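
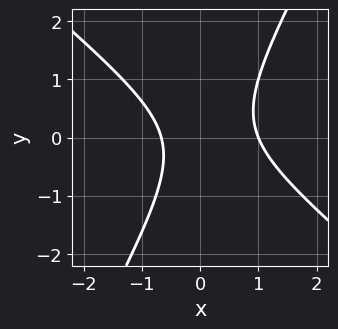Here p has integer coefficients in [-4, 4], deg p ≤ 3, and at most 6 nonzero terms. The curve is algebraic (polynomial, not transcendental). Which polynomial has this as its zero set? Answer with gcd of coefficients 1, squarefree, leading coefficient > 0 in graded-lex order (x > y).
1. deg p = 2.
2. Observable constraints: one x-axis crossing is at x = 1; the curve avoids every integer y-axis point in the box.
3. Together with the visible shape, these determine p as stated.

3*x^2 + 2*x*y - 2*y^2 - x - 2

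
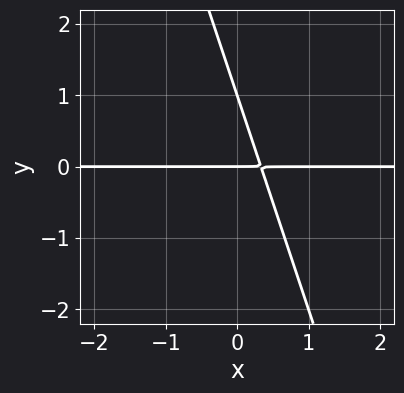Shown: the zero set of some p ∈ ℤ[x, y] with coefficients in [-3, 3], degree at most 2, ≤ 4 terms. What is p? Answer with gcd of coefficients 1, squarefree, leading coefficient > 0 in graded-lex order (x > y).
3*x*y + y^2 - y

1. Degree: the shape is more complex than any degree-1 curve, so deg p = 2.
2. Against the integer gridlines: every point of the x-axis in the box is on the curve; the y-axis gridline crossings are at y ∈ {0, 1}.
3. Together with the visible shape, these determine p as stated.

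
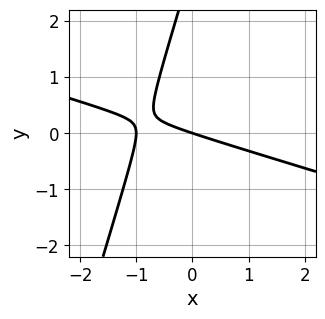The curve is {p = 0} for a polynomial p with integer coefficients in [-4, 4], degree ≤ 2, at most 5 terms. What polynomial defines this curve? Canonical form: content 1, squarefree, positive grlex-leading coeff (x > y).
x^2 + 3*x*y - y^2 + x + 3*y

1. Degree: a generic line meets the curve in up to 2 points, so deg p = 2.
2. From the axis intercepts and sections: the x-axis gridline crossings are at x ∈ {-1, 0}; it meets the y-axis at y = 0 (among the integer gridlines).
3. Together with the visible shape, these determine p as stated.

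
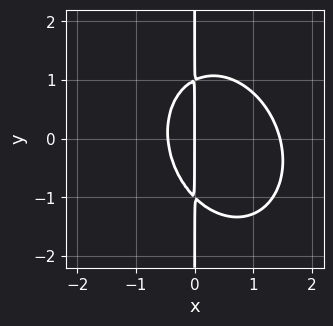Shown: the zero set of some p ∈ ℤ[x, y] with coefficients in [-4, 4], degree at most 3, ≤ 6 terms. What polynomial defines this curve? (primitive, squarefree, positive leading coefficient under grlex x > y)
(a) Degree: no degree-2 curve has this shape, so deg p = 3.
(b) From the visible intercepts: it meets the x-axis at x = 0 (among the integer gridlines); every point of the y-axis in the box is on the curve.
(c) Solving for integer coefficients yields p as stated.

3*x^3 + x^2*y + 2*x*y^2 - 3*x^2 - 2*x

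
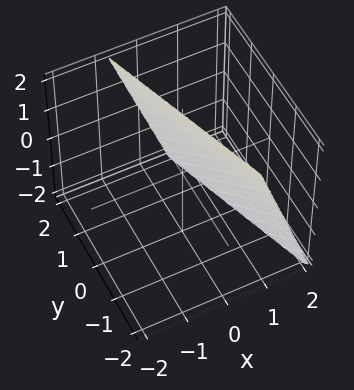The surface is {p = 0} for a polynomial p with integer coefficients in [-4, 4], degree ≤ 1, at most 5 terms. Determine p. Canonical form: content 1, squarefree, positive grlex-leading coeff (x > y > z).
3*x + y + z - 2

First, deg p = 1. Every cross-section is a straight line — this is a plane.
Then, reading off the gridlines: one y-axis crossing is at y = 2; it meets the z-axis at z = 2 (among the integer gridlines).
Finally, together with the visible shape, these determine p as stated.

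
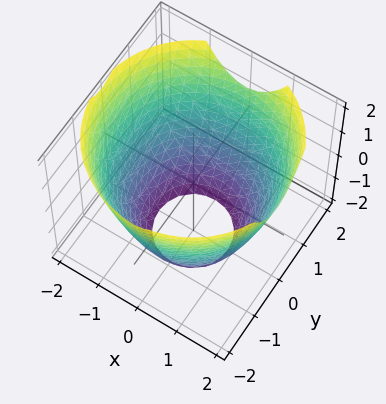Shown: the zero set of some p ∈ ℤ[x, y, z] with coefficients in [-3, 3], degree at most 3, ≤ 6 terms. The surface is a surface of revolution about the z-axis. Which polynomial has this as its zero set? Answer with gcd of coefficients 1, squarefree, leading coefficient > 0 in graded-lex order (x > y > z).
x^2 + y^2 - z - 3

1. deg p = 2. The shape is more complex than any degree-1 surface.
2. Symmetry: the z-axis is an axis of rotation, so x and y enter only as x² + y².
3. From the visible intercepts: a circular section at z = -1 has radius between 1 and 2; it misses every integer gridline on the z-axis.
4. Putting this together gives p.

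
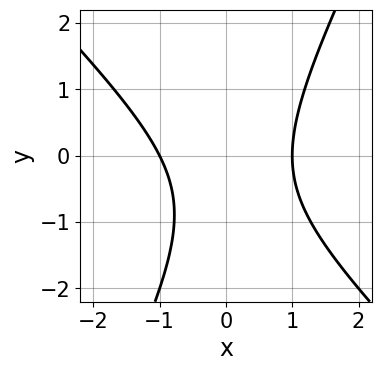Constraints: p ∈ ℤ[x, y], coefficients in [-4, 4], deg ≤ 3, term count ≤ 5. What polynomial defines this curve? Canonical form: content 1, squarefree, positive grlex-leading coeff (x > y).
The degree is 2 — a generic line meets the curve in up to 2 points.
Against the integer gridlines: the x-axis gridline crossings are at x ∈ {-1, 1}; no y-intercept at any integer in the box.
Together with the visible shape, these determine p as stated.

2*x^2 + x*y - y^2 - y - 2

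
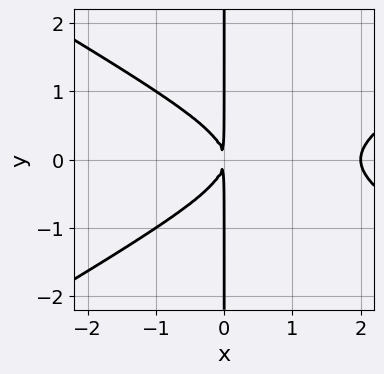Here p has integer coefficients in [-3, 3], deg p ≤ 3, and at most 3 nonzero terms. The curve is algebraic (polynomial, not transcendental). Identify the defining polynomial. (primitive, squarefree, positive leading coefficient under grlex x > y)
x^3 - 3*x*y^2 - 2*x^2

First, degree: the shape is more complex than any degree-2 curve, so deg p = 3.
Then, symmetries: it's symmetric under y → −y, forcing even powers of y.
Then, from the visible intercepts: the visible y-axis segment lies entirely on the curve; it meets the x-axis at x = 2 (among the integer gridlines).
Finally, these observations pin down the coefficients.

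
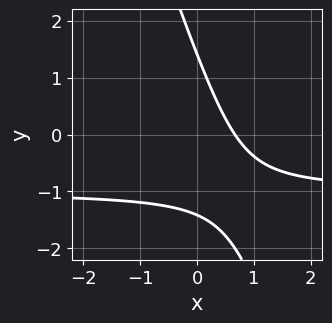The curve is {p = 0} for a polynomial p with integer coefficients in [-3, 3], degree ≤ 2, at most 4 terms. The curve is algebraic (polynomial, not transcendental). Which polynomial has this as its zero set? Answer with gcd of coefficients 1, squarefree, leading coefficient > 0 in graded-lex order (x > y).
1. Degree: a generic line meets the curve in up to 2 points, so deg p = 2.
2. Putting this together gives p.

3*x*y + y^2 + 3*x - 2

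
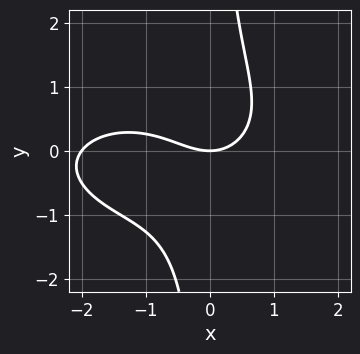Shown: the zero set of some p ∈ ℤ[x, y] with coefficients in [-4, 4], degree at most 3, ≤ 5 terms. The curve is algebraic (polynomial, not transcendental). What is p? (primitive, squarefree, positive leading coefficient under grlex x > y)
x^3 + 3*x*y^2 + 2*x^2 - 3*y

(a) The degree is 3 — a generic line meets the curve in up to 3 points.
(b) Checking where it meets the axes: one y-axis crossing is at y = 0; among the integer gridlines, it crosses the x-axis at x ∈ {-2, 0}.
(c) Solving for integer coefficients yields p as stated.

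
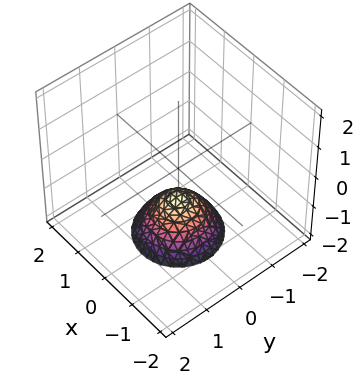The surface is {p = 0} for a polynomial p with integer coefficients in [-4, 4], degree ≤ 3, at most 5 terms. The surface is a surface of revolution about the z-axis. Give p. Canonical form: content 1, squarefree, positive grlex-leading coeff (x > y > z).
x^2 + y^2 + z + 1

1. The degree is 2 — the shape is more complex than any degree-1 surface.
2. Symmetries: rotational symmetry about the z-axis ⇒ p depends on x, y only through x² + y².
3. Reading off the gridlines: a circular section at z = -2 has radius exactly 1; one z-axis crossing is at z = -1; no x-intercept at any integer in the box; it misses every integer gridline on the y-axis.
4. Putting this together gives p.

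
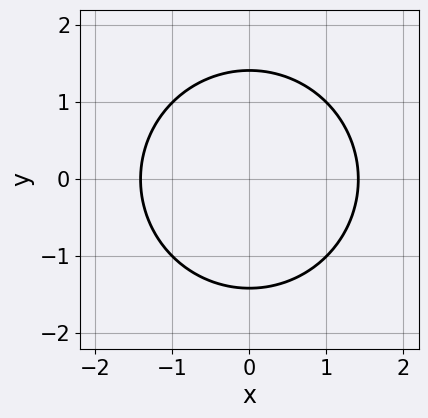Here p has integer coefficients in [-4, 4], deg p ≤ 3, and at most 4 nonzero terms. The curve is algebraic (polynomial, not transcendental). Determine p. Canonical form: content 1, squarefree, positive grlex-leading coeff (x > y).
First, deg p = 2. A generic line meets the curve in up to 2 points.
Next, symmetries: it's symmetric under y → −y, forcing even powers of y; the x ↦ −x reflection is a symmetry, so x appears only in even powers.
Finally, the integer polynomial consistent with all of this is the stated p.

x^2 + y^2 - 2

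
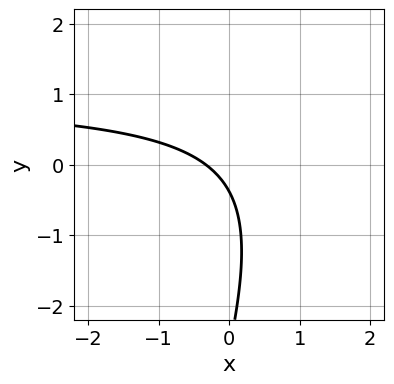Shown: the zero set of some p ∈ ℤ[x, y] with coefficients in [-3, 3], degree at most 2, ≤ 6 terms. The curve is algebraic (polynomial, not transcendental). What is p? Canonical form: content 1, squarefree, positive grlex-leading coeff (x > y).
First, degree: the shape is more complex than any degree-1 curve, so deg p = 2.
Finally, the integer polynomial consistent with all of this is the stated p.

3*x*y - y^2 - 3*x - 3*y - 1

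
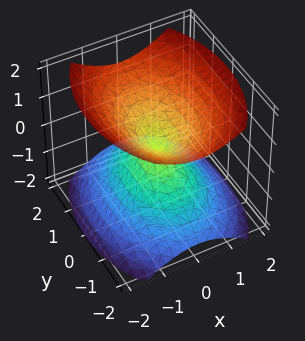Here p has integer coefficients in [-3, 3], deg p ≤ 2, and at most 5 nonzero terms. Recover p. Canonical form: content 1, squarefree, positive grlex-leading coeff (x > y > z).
1. There are 2 components. Treating them together as one polynomial.
2. The degree is 2 — a double cone through the origin; a quadric.
3. Symmetries: it's symmetric under y → −y, forcing even powers of y; it's symmetric under x → −x, forcing even powers of x; the z ↦ −z reflection is a symmetry, so z appears only in even powers.
4. Reading off the gridlines: it meets the x-axis at x = 0 (among the integer gridlines); it meets the y-axis at y = 0 (among the integer gridlines).
5. Assembling these constraints gives the stated polynomial.

2*x^2 + y^2 - 2*z^2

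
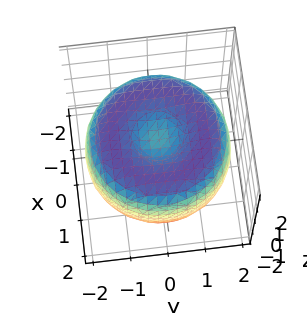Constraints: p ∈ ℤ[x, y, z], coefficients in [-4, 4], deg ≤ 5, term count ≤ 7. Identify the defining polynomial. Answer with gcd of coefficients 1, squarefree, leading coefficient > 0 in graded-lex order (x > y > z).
x^4 + 2*x^2*y^2 + y^4 - 3*x^2 - 3*y^2 + 3*z^2 - 2

First, deg p = 4. A generic line meets the surface in up to 4 points.
Then, by symmetry, every cross-section ⟂ z is a circle, so x, y appear only via x² + y².
Then, from the visible intercepts: a circular section at z = 0 has radius between 1 and 2.
Finally, together with the visible shape, these determine p as stated.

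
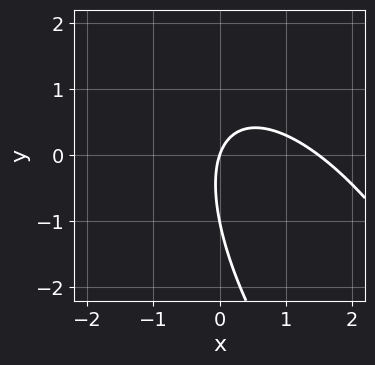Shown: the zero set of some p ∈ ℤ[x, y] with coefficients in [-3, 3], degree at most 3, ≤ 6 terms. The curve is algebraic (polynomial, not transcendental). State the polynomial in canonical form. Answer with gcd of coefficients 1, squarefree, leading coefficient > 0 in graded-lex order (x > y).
The degree is 2 — a generic line meets the curve in up to 2 points.
Reading off the gridlines: the y-axis gridline crossings are at y ∈ {-1, 0}; one x-axis crossing is at x = 0.
Putting this together gives p.

2*x^2 + 2*x*y + y^2 - 3*x + y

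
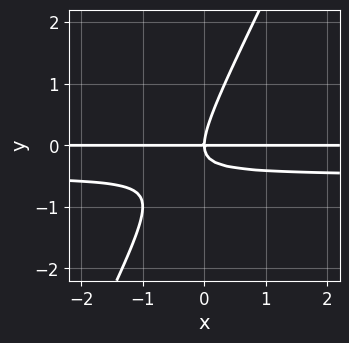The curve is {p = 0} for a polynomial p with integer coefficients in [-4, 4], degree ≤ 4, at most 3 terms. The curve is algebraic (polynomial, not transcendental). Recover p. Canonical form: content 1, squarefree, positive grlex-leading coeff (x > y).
1. deg p = 3. A generic line meets the curve in up to 3 points.
2. Checking where it meets the axes: every point of the x-axis in the box is on the curve; one y-axis crossing is at y = 0.
3. These observations pin down the coefficients.

2*x*y^2 - y^3 + x*y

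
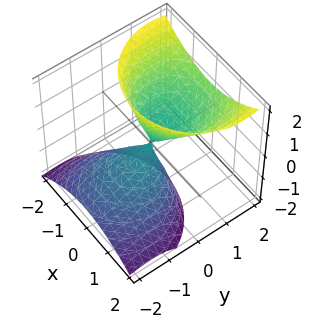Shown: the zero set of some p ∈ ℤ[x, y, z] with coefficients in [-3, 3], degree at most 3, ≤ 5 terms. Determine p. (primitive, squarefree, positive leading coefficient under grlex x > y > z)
2*x^2 + 2*y^2 - 3*y*z - z^2

1. There are 2 components. Treating them together as one polynomial.
2. deg p = 2. No degree-1 surface has this shape.
3. Checking where it meets the axes: one y-axis crossing is at y = 0; it meets the x-axis at x = 0 (among the integer gridlines); one z-axis crossing is at z = 0.
4. These observations pin down the coefficients.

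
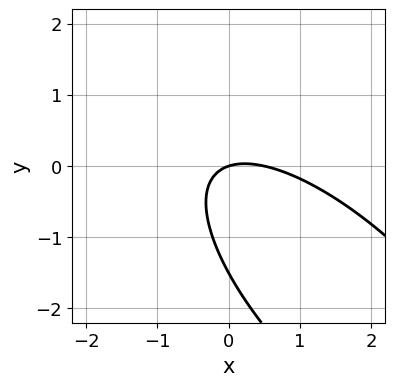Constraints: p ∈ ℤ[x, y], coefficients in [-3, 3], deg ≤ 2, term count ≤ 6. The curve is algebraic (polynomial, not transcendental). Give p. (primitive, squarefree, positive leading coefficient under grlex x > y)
The degree is 2 — the shape is more complex than any degree-1 curve.
Reading off the gridlines: it crosses the y-axis at the gridline y = 0; it meets the x-axis at x = 0 (among the integer gridlines).
Solving for integer coefficients yields p as stated.

2*x^2 + 3*x*y + 2*y^2 - x + 3*y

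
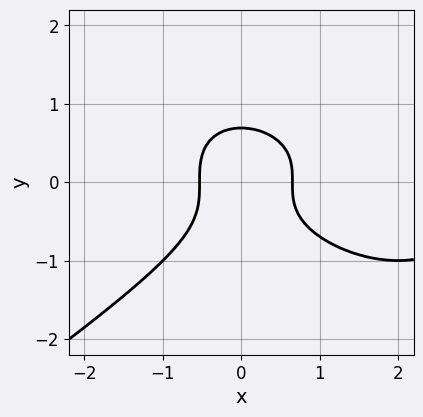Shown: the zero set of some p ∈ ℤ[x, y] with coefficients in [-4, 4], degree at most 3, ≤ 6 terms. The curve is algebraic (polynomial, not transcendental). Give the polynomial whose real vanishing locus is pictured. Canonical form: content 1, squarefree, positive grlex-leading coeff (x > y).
x^3 - 3*y^3 - 3*x^2 + 1

First, deg p = 3. No degree-2 curve has this shape.
Finally, putting this together gives p.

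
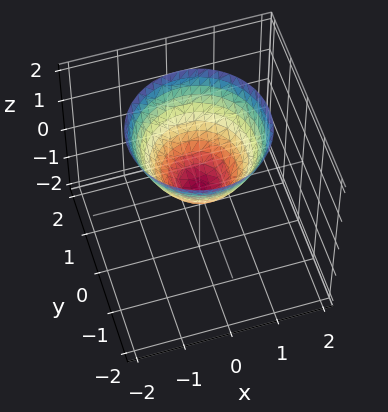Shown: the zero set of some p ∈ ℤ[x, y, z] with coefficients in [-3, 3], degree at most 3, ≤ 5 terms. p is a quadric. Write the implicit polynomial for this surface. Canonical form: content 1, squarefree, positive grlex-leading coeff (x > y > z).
x^2 + y^2 - z

First, the degree is 2 — a single bowl opening along one axis; a quadric.
Then, symmetries: every cross-section ⟂ z is a circle, so x, y appear only via x² + y².
Then, from the axis intercepts and sections: one x-axis crossing is at x = 0; a circular section at z = 1 has radius exactly 1; it crosses the z-axis at the gridline z = 0; it meets the y-axis at y = 0 (among the integer gridlines).
Finally, solving for integer coefficients yields p as stated.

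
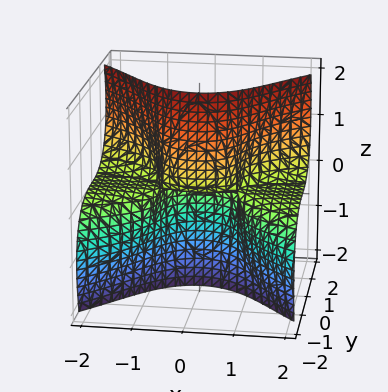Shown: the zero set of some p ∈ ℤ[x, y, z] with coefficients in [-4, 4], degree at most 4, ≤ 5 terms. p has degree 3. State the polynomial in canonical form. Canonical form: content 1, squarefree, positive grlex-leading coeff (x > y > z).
3*x^2*z - 2*y^3 - 3*y*z^2 - 2*z

1. The degree is 3 — the shape is more complex than any degree-2 surface.
2. Observable constraints: the visible x-axis segment lies entirely on the surface; it meets the z-axis at z = 0 (among the integer gridlines); one y-axis crossing is at y = 0.
3. Putting this together gives p.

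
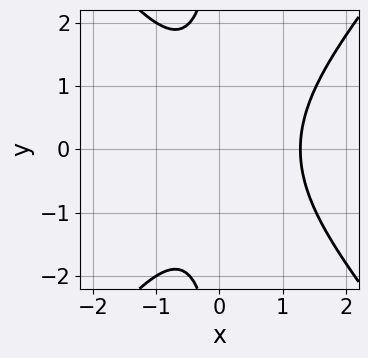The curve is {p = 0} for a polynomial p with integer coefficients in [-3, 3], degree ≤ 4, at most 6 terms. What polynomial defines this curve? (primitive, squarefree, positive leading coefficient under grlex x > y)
3*x^3 - 2*x*y^2 - 2*x^2 - 3

(a) Degree: the shape is more complex than any degree-2 curve, so deg p = 3.
(b) Symmetries: mirror symmetry y ↦ −y ⇒ only even powers of y.
(c) Checking where it meets the axes: the curve avoids every integer y-axis point in the box.
(d) Fitting integer coefficients to these (and the overall shape) gives p.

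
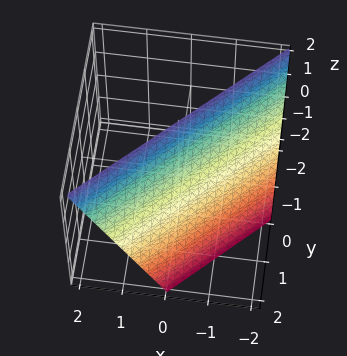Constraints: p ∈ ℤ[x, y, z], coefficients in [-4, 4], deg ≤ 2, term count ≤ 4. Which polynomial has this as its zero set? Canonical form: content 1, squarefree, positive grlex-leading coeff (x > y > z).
2*x - 2*y - z + 2

1. The degree is 1 — the surface is flat (a plane).
2. Reading off the gridlines: it meets the z-axis at z = 2 (among the integer gridlines); it crosses the y-axis at the gridline y = 1.
3. Putting this together gives p.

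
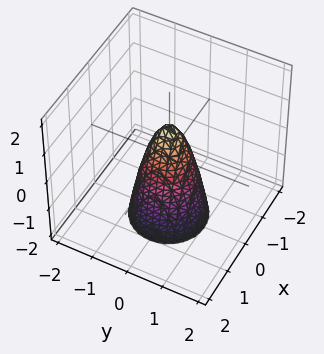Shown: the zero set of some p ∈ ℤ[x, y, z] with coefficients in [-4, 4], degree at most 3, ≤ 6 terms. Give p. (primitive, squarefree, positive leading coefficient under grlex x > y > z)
3*x^2 + 3*y^2 + z - 1

(a) The degree is 2 — a generic line meets the surface in up to 2 points.
(b) By symmetry, the surface is invariant under rotation about z: p = q(x² + y², z).
(c) From the axis intercepts and sections: it meets the z-axis at z = 1 (among the integer gridlines); a circular section at z = -2 has radius exactly 1.
(d) Fitting integer coefficients to these (and the overall shape) gives p.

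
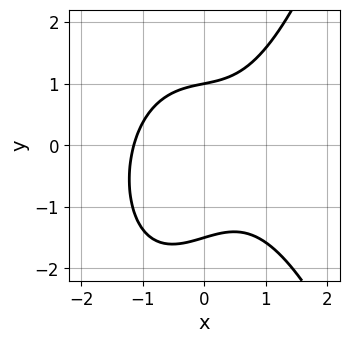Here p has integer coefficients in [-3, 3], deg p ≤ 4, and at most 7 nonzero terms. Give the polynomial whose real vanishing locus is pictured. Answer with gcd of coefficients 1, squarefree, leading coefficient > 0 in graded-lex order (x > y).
2*x^3 + x*y - 2*y^2 - y + 3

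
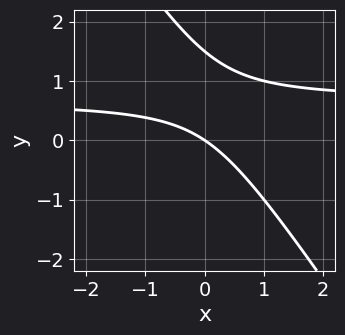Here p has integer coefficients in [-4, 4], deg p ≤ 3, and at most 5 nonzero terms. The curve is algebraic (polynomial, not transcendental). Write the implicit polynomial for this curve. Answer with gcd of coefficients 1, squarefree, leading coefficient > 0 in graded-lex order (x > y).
The degree is 2 — the shape is more complex than any degree-1 curve.
From the axis intercepts and sections: one y-axis crossing is at y = 0; it crosses the x-axis at the gridline x = 0.
Together with the visible shape, these determine p as stated.

3*x*y + 2*y^2 - 2*x - 3*y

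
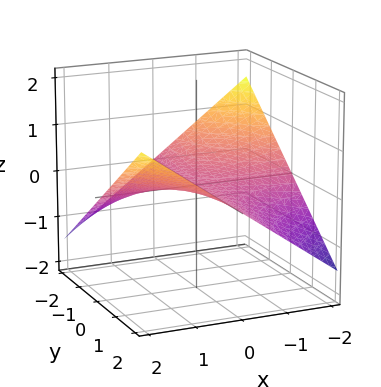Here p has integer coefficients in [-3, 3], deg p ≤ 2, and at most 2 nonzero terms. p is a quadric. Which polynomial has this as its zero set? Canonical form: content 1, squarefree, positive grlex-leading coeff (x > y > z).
x*y - 3*z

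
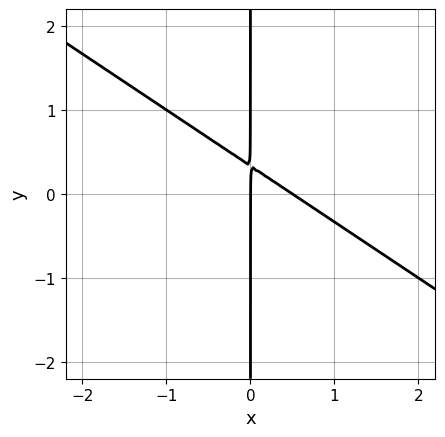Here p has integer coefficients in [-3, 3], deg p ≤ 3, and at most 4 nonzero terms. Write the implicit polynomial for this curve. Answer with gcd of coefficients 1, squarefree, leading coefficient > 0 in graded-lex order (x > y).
2*x^2 + 3*x*y - x

Degree: no degree-1 curve has this shape, so deg p = 2.
From the axis intercepts and sections: the visible y-axis segment lies entirely on the curve; it crosses the x-axis at the gridline x = 0.
Together with the visible shape, these determine p as stated.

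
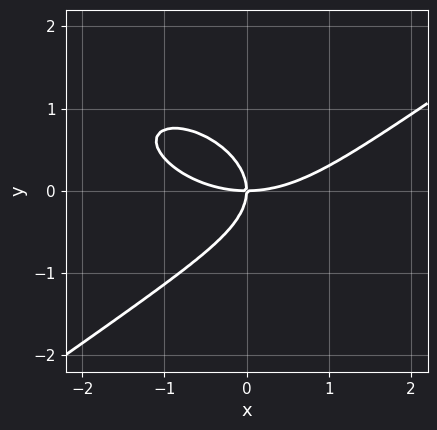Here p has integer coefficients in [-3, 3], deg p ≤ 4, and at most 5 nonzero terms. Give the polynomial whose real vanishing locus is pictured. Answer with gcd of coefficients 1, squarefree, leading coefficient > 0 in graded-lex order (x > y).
x^3 - 3*y^3 - 3*x*y

1. deg p = 3.
2. Observable constraints: it crosses the y-axis at the gridline y = 0; it meets the x-axis at x = 0 (among the integer gridlines).
3. Fitting integer coefficients to these (and the overall shape) gives p.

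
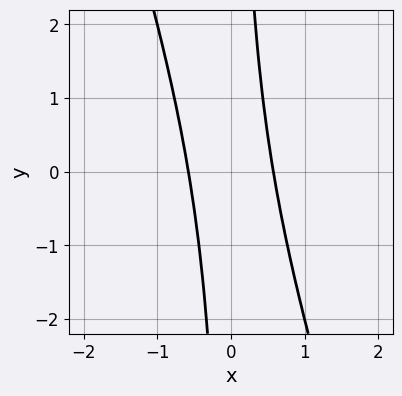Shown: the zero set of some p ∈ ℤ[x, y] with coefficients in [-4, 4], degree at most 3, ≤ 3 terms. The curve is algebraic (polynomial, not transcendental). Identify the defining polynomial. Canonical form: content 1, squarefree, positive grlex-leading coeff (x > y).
3*x^2 + x*y - 1

(a) deg p = 2. No degree-1 curve has this shape.
(b) From the visible intercepts: the curve avoids every integer y-axis point in the box.
(c) The integer polynomial consistent with all of this is the stated p.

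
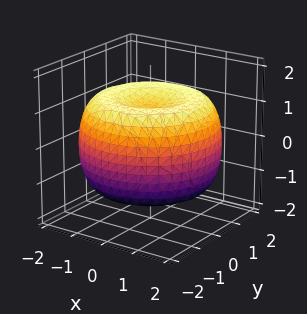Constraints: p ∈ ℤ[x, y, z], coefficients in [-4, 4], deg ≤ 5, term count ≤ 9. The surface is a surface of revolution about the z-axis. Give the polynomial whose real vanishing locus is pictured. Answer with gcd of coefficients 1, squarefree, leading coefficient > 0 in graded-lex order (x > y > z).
(a) The degree is 4 — the shape is more complex than any degree-3 surface.
(b) Symmetry: every cross-section ⟂ z is a circle, so x, y appear only via x² + y².
(c) Checking where it meets the axes: the z-axis gridline crossings are at z ∈ {-1, 1}; a circular section at z = 1 has radius between 1 and 2.
(d) Matching integer coefficients to the picture gives p.

x^4 + 2*x^2*y^2 + y^4 - 3*x^2 - 3*y^2 + 3*z^2 - 3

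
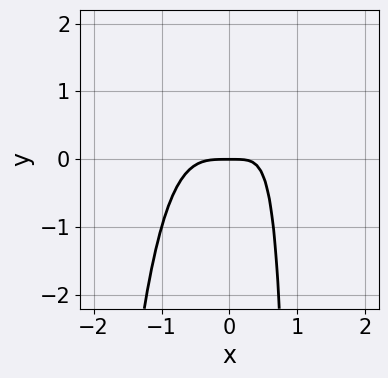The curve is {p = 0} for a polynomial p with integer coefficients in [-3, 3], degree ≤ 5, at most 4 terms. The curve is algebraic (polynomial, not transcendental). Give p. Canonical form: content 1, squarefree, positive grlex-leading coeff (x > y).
First, deg p = 4. A generic line meets the curve in up to 4 points.
Then, checking where it meets the axes: it crosses the x-axis at the gridline x = 0; it meets the y-axis at y = 0 (among the integer gridlines).
Finally, assembling these constraints gives the stated polynomial.

2*x^4 - x*y + y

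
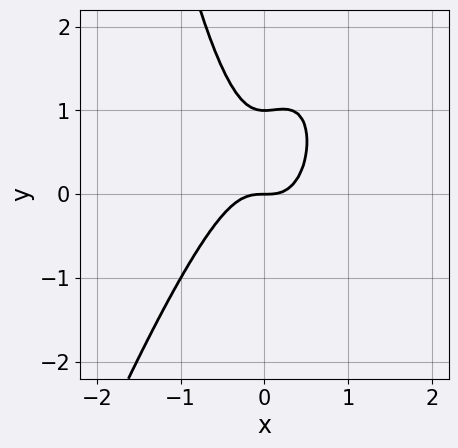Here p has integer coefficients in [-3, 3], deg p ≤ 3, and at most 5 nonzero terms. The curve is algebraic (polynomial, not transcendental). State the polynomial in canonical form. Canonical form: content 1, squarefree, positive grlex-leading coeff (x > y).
Degree: the shape is more complex than any degree-2 curve, so deg p = 3.
Reading off the gridlines: it crosses the x-axis at the gridline x = 0; the y-axis gridline crossings are at y ∈ {0, 1}.
Together with the visible shape, these determine p as stated.

3*x^3 - x^2*y + y^2 - y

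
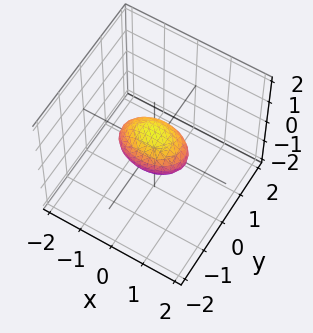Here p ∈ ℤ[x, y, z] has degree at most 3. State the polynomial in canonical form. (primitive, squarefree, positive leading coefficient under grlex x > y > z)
Degree: a closed, bounded, convex surface; a quadric, so deg p = 2.
Symmetries: it's symmetric under x → −x, forcing even powers of x; it's symmetric under y → −y, forcing even powers of y; it's symmetric under z → −z, forcing even powers of z.
Against the integer gridlines: among the integer gridlines, it crosses the x-axis at x ∈ {-1, 1}.
Matching integer coefficients to the picture gives p.

x^2 + 2*y^2 + 2*z^2 - 1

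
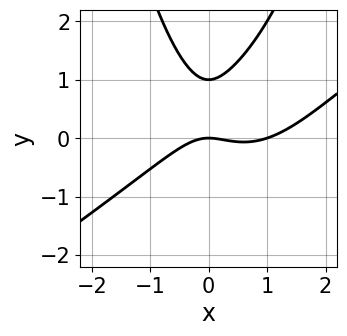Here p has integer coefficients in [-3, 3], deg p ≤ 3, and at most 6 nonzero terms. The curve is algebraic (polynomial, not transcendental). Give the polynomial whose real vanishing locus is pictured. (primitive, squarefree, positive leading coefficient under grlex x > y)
deg p = 3. No degree-2 curve has this shape.
From the visible intercepts: the y-axis gridline crossings are at y ∈ {0, 1}; among the integer gridlines, it crosses the x-axis at x ∈ {0, 1}.
Together with the visible shape, these determine p as stated.

2*x^3 - 3*x^2*y - 2*x^2 + 3*y^2 - 3*y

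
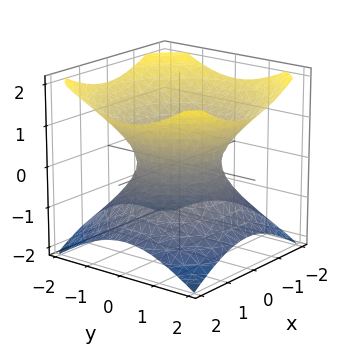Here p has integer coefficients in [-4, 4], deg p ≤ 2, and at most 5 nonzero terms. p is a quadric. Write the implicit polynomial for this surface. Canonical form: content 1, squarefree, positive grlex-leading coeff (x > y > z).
The degree is 2 — one connected sheet with a waist; a quadric.
Symmetries: mirror symmetry z ↦ −z ⇒ only even powers of z; rotational symmetry about the z-axis ⇒ p depends on x, y only through x² + y².
Checking where it meets the axes: it misses every integer gridline on the z-axis; the y-axis gridline crossings are at y ∈ {-1, 1}; a circular section at z = 1 has radius between 1 and 2; among the integer gridlines, it crosses the x-axis at x ∈ {-1, 1}.
Putting this together gives p.

2*x^2 + 2*y^2 - 3*z^2 - 2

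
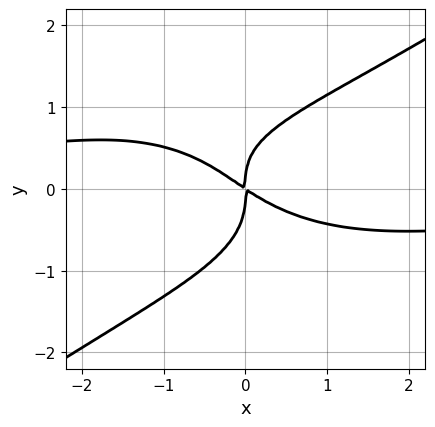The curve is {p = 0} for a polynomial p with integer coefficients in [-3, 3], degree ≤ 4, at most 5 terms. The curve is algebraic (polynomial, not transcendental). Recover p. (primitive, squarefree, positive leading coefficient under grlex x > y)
x^3*y - 3*y^4 - x*y^2 + 2*x^2 + 3*x*y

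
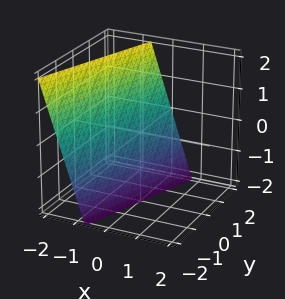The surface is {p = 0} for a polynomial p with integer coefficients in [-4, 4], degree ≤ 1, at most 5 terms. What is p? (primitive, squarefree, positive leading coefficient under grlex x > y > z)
3*x - y + z + 2

First, deg p = 1. The surface is flat (a plane).
Then, against the integer gridlines: one y-axis crossing is at y = 2; it crosses the z-axis at the gridline z = -2.
Finally, matching integer coefficients to the picture gives p.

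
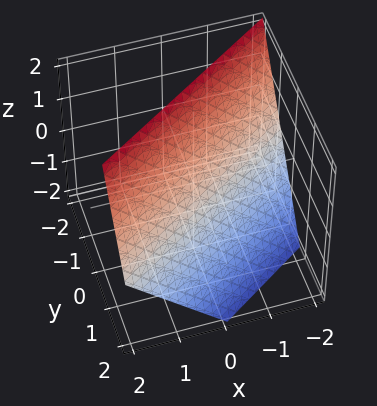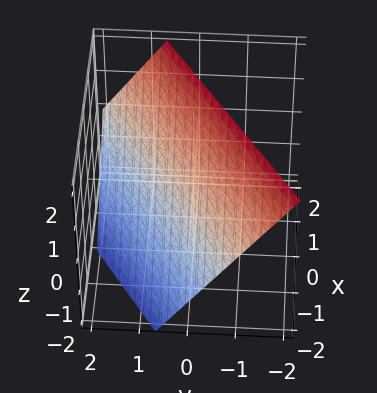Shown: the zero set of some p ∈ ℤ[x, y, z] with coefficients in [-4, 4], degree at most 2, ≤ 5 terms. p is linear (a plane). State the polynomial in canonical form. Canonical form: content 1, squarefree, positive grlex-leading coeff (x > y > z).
2*x - 3*y - 2*z + 2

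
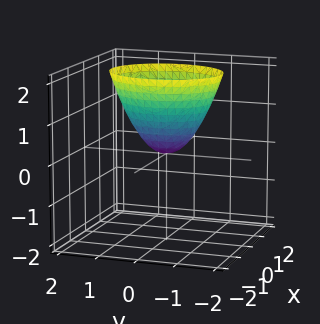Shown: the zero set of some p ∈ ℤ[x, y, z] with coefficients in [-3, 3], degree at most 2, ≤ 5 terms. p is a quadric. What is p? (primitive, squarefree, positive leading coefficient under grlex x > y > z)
Degree: a paraboloid; a quadric, so deg p = 2.
Symmetries: it's symmetric under x → −x, forcing even powers of x; mirror symmetry y ↦ −y ⇒ only even powers of y.
Against the integer gridlines: one z-axis crossing is at z = 0; one x-axis crossing is at x = 0; it crosses the y-axis at the gridline y = 0.
Putting this together gives p.

3*x^2 + 2*y^2 - 2*z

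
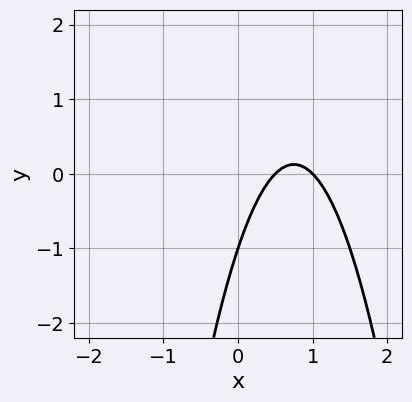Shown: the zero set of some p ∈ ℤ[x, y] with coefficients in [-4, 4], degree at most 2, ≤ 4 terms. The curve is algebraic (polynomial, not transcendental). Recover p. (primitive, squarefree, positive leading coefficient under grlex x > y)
(a) deg p = 2. The shape is more complex than any degree-1 curve.
(b) Checking where it meets the axes: it crosses the x-axis at the gridline x = 1; one y-axis crossing is at y = -1.
(c) Putting this together gives p.

2*x^2 - 3*x + y + 1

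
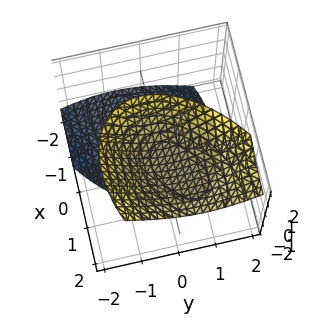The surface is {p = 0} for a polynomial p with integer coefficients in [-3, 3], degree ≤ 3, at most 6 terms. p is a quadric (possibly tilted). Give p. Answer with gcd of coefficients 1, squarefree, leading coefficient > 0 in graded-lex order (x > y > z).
First, there are 2 components. Treating them together as one polynomial.
Then, degree: the shape is more complex than any degree-1 surface, so deg p = 2.
Next, reading off the gridlines: it misses every integer gridline on the x-axis; it misses every integer gridline on the y-axis; among the integer gridlines, it crosses the z-axis at z ∈ {-1, 1}.
Finally, matching integer coefficients to the picture gives p.

2*x^2 - 2*x*y - 3*x*z + 3*y^2 - 2*z^2 + 2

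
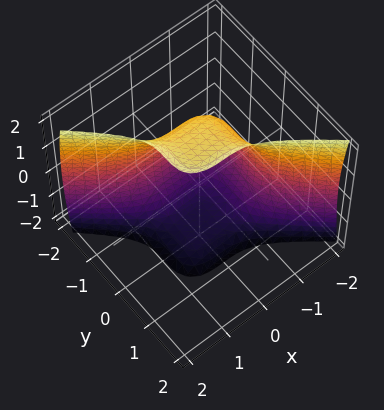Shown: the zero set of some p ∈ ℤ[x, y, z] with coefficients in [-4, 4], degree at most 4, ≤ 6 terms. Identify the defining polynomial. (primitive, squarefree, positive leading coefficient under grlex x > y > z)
2*x^3 + 3*y^3 - z^2 + 3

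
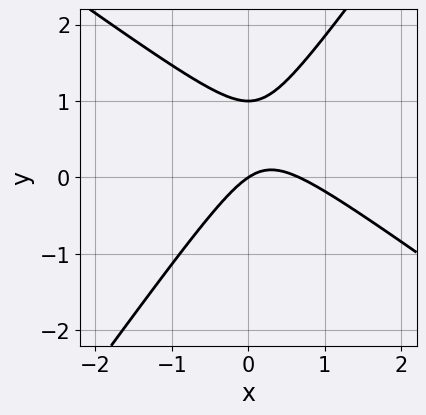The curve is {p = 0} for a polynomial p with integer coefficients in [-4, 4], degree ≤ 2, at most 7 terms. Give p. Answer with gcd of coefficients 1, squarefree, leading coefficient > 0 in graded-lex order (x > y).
First, degree: no degree-1 curve has this shape, so deg p = 2.
Next, from the visible intercepts: among the integer gridlines, it crosses the y-axis at y ∈ {0, 1}; it meets the x-axis at x = 0 (among the integer gridlines).
Finally, fitting integer coefficients to these (and the overall shape) gives p.

3*x^2 + 2*x*y - 3*y^2 - 2*x + 3*y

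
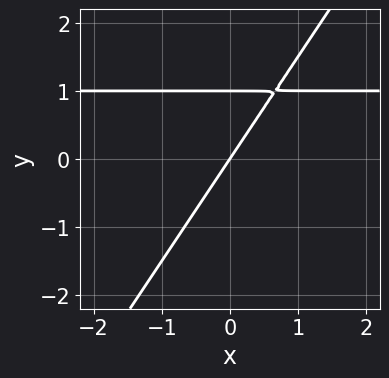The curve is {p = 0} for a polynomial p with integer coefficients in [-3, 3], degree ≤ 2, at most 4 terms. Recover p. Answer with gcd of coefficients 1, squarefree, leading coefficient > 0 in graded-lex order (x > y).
3*x*y - 2*y^2 - 3*x + 2*y

The degree is 2 — no degree-1 curve has this shape.
From the visible intercepts: it meets the x-axis at x = 0 (among the integer gridlines); among the integer gridlines, it crosses the y-axis at y ∈ {0, 1}.
These observations pin down the coefficients.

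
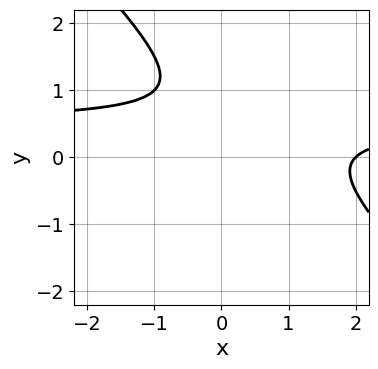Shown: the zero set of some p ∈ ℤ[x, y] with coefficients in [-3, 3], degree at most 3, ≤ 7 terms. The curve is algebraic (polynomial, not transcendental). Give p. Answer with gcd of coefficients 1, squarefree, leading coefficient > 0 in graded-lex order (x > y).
2*x*y + 2*y^2 - x - 3*y + 2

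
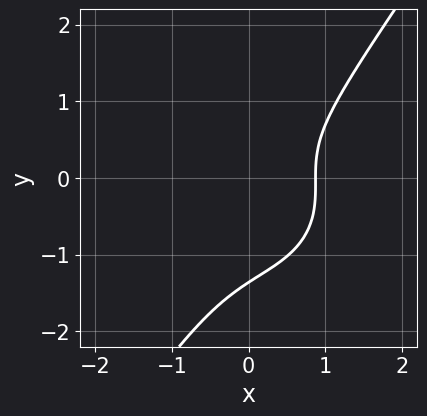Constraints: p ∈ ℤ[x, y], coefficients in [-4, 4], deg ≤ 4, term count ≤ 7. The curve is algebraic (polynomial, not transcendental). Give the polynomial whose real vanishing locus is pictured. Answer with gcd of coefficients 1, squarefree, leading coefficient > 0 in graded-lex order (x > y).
3*x^3 + 3*x*y^2 - 3*y^3 - 3*y^2 - 2

Degree: a generic line meets the curve in up to 3 points, so deg p = 3.
Matching integer coefficients to the picture gives p.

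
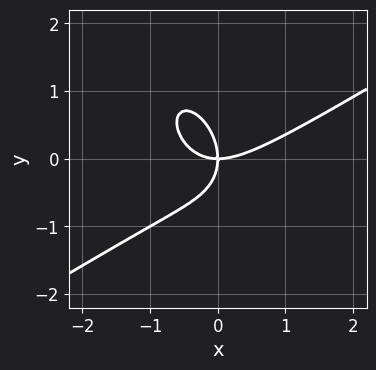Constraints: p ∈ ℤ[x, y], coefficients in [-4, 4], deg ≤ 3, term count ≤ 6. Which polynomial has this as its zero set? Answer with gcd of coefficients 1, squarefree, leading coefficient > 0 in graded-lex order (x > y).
1. The degree is 3 — the shape is more complex than any degree-2 curve.
2. From the visible intercepts: it meets the y-axis at y = 0 (among the integer gridlines); it meets the x-axis at x = 0 (among the integer gridlines).
3. Fitting integer coefficients to these (and the overall shape) gives p.

2*x^3 - 2*x^2*y - x*y^2 - 2*y^3 - 3*x*y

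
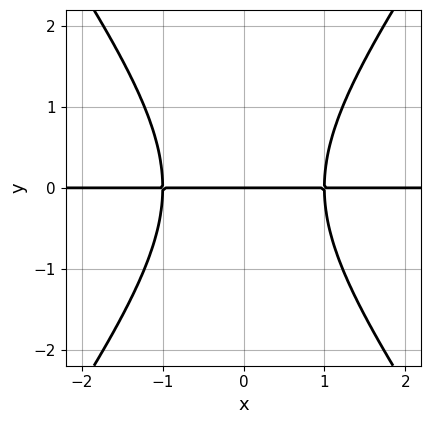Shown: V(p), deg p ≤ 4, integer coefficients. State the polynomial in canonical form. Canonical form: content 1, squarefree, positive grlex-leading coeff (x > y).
2*x^2*y - y^3 - 2*y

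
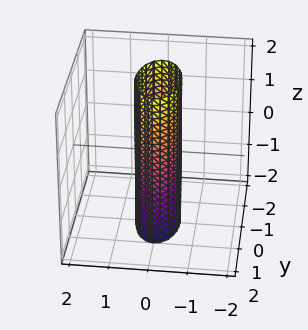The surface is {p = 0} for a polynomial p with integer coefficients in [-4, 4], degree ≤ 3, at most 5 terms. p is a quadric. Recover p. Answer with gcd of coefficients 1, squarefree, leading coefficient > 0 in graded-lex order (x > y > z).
(a) The degree is 2 — a cylinder; a quadric.
(b) Symmetries: the x ↦ −x reflection is a symmetry, so x appears only in even powers; mirror symmetry z ↦ −z ⇒ only even powers of z; the y ↦ −y reflection is a symmetry, so y appears only in even powers.
(c) Observable constraints: it misses every integer gridline on the z-axis; among the integer gridlines, it crosses the y-axis at y ∈ {-1, 1}.
(d) Solving for integer coefficients yields p as stated.

3*x^2 + y^2 - 1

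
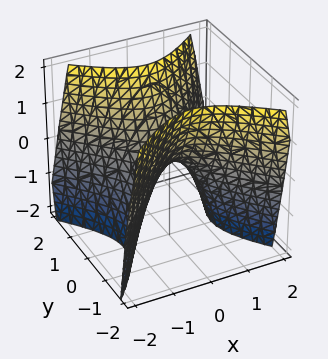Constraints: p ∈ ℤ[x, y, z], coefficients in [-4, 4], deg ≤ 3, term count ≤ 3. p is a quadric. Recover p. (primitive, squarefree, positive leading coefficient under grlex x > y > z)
3*x^2 - 3*y^2 + 2*z

(a) The degree is 2 — a hyperbolic paraboloid; a quadric.
(b) Symmetries: it's symmetric under y → −y, forcing even powers of y; mirror symmetry x ↦ −x ⇒ only even powers of x.
(c) Against the integer gridlines: it crosses the z-axis at the gridline z = 0; it meets the x-axis at x = 0 (among the integer gridlines).
(d) Fitting integer coefficients to these (and the overall shape) gives p.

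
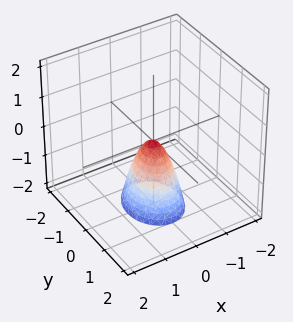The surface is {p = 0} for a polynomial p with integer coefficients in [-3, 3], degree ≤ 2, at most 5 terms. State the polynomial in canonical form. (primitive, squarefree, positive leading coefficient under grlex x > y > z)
The degree is 2 — a paraboloid; a quadric.
Symmetries: mirror symmetry y ↦ −y ⇒ only even powers of y; the x ↦ −x reflection is a symmetry, so x appears only in even powers.
Checking where it meets the axes: it crosses the x-axis at the gridline x = 0; one z-axis crossing is at z = 0; one y-axis crossing is at y = 0.
Solving for integer coefficients yields p as stated.

3*x^2 + 2*y^2 + z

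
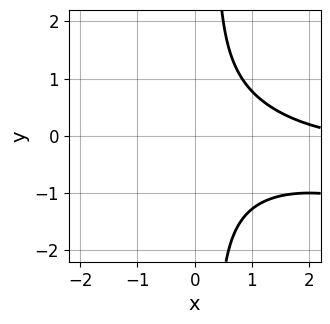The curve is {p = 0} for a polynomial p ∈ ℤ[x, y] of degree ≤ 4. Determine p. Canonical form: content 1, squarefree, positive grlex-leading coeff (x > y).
x^2*y + 3*x*y^2 - y^2 + x - 3

1. Degree: a generic line meets the curve in up to 3 points, so deg p = 3.
2. From the axis intercepts and sections: the curve avoids every integer y-axis point in the box; it misses every integer gridline on the x-axis.
3. Solving for integer coefficients yields p as stated.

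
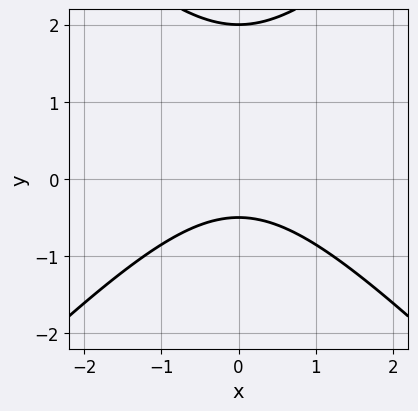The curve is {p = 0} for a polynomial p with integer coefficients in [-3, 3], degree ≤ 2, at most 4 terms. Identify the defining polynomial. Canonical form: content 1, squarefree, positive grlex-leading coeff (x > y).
2*x^2 - 2*y^2 + 3*y + 2

(a) deg p = 2. No degree-1 curve has this shape.
(b) Symmetries: it's symmetric under x → −x, forcing even powers of x.
(c) Against the integer gridlines: it crosses the y-axis at the gridline y = 2; the curve avoids every integer x-axis point in the box.
(d) These observations pin down the coefficients.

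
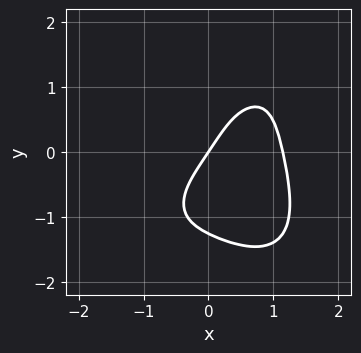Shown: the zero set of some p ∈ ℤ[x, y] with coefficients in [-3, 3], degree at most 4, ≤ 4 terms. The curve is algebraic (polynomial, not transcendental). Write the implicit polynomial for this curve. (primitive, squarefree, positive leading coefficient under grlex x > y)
First, degree: a generic line meets the curve in up to 4 points, so deg p = 4.
Then, reading off the gridlines: it meets the x-axis at x = 0 (among the integer gridlines); it meets the y-axis at y = 0 (among the integer gridlines).
Finally, assembling these constraints gives the stated polynomial.

2*x^4 + y^4 - 3*x + 2*y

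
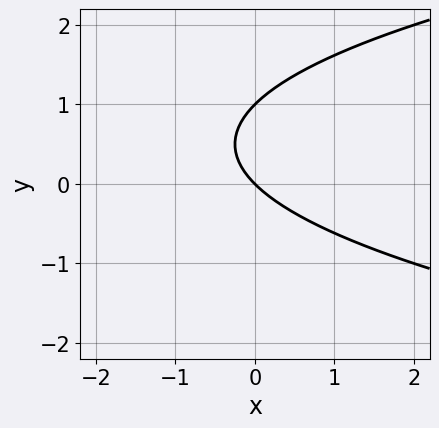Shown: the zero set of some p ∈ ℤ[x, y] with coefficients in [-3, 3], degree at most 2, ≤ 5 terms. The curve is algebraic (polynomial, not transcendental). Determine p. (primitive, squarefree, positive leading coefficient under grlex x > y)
y^2 - x - y

Degree: no degree-1 curve has this shape, so deg p = 2.
Observable constraints: it meets the x-axis at x = 0 (among the integer gridlines); the y-axis gridline crossings are at y ∈ {0, 1}.
The integer polynomial consistent with all of this is the stated p.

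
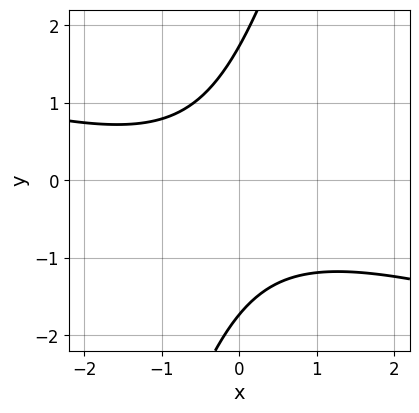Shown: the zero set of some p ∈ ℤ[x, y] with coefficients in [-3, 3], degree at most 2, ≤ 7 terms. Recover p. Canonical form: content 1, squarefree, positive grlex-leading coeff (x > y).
x^2 + 3*x*y - y^2 + x + 3

1. Degree: a generic line meets the curve in up to 2 points, so deg p = 2.
2. Checking where it meets the axes: it misses every integer gridline on the x-axis.
3. Together with the visible shape, these determine p as stated.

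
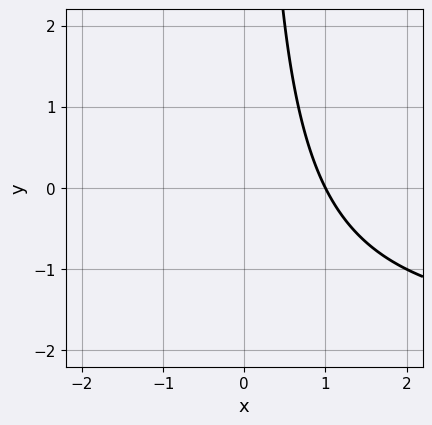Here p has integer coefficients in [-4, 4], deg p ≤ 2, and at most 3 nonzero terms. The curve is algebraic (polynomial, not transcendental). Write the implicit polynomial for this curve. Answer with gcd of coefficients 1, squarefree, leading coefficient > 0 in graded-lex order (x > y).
x*y + 2*x - 2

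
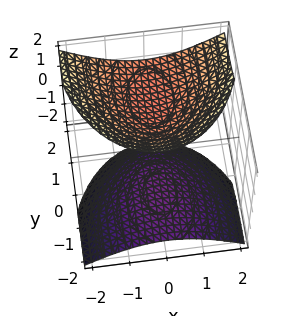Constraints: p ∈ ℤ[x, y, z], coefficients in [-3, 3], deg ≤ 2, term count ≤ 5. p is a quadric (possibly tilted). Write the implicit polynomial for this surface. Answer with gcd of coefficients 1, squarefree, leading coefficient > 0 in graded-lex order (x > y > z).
(a) The picture has 2 separate pieces. Treating them together as one polynomial.
(b) Degree: a generic line meets the surface in up to 2 points, so deg p = 2.
(c) Checking where it meets the axes: it misses every integer gridline on the y-axis; the z-axis gridline crossings are at z ∈ {-1, 1}; the surface avoids every integer x-axis point in the box.
(d) These observations pin down the coefficients.

2*x^2 + y^2 - 2*y*z - 2*z^2 + 2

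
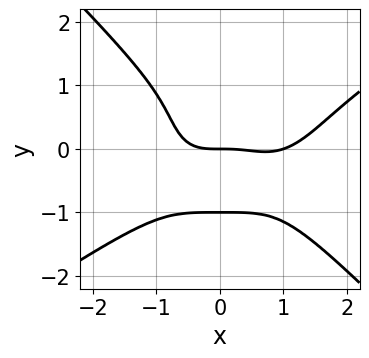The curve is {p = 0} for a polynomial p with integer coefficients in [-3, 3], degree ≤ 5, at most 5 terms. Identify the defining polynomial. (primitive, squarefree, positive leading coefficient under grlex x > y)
x^4 - x^3*y - 2*y^4 - x^3 - 2*y

The degree is 4 — no degree-3 curve has this shape.
From the axis intercepts and sections: among the integer gridlines, it crosses the y-axis at y ∈ {-1, 0}; among the integer gridlines, it crosses the x-axis at x ∈ {0, 1}.
Fitting integer coefficients to these (and the overall shape) gives p.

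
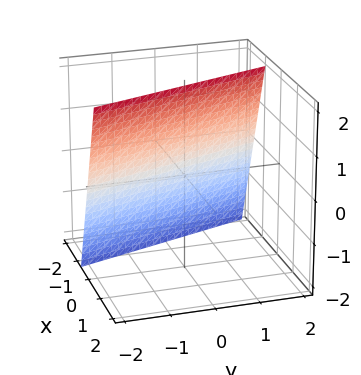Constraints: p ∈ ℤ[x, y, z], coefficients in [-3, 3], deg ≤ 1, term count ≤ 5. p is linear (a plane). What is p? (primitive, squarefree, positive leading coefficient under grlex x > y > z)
First, deg p = 1.
Next, from the axis intercepts and sections: it crosses the z-axis at the gridline z = 2; one y-axis crossing is at y = -2.
Finally, fitting integer coefficients to these (and the overall shape) gives p.

3*x + y - z + 2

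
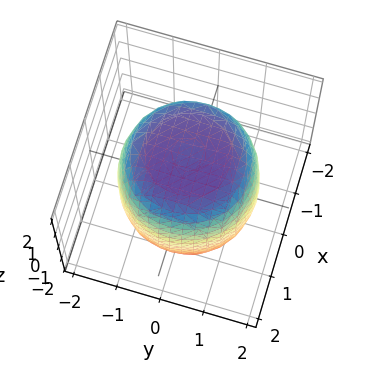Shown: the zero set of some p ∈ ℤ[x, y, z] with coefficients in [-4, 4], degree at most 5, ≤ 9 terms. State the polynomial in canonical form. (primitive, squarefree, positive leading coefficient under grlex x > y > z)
Degree: a generic line meets the surface in up to 4 points, so deg p = 4.
By symmetry, every cross-section ⟂ z is a circle, so x, y appear only via x² + y².
Checking where it meets the axes: a circular section at z = 0 has radius between 1 and 2.
Together with the visible shape, these determine p as stated.

x^4 + 2*x^2*y^2 + y^4 - x^2 - y^2 + z^2 - 3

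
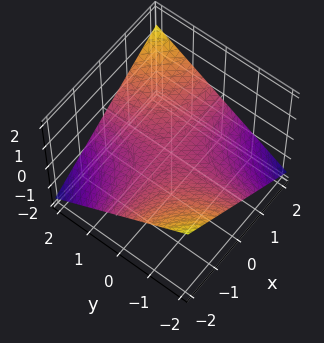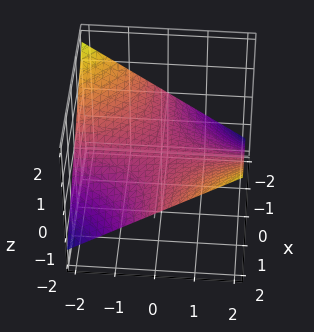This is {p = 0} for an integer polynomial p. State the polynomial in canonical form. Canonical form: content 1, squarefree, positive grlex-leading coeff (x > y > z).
Degree: a saddle surface; a quadric, so deg p = 2.
From the visible intercepts: every point of the y-axis in the box is on the surface; the visible x-axis segment lies entirely on the surface; it meets the z-axis at z = 0 (among the integer gridlines).
Together with the visible shape, these determine p as stated.

x*y - 3*z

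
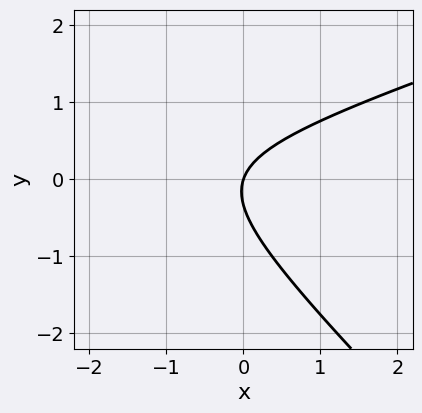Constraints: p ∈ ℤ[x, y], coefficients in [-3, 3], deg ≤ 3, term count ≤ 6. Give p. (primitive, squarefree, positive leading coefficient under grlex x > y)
x^2 - 2*x*y - 3*y^2 + 3*x - y

First, the degree is 2 — no degree-1 curve has this shape.
Then, observable constraints: it crosses the y-axis at the gridline y = 0; one x-axis crossing is at x = 0.
Finally, solving for integer coefficients yields p as stated.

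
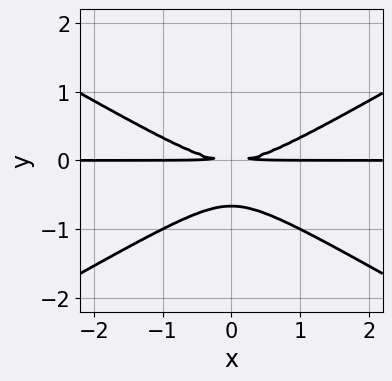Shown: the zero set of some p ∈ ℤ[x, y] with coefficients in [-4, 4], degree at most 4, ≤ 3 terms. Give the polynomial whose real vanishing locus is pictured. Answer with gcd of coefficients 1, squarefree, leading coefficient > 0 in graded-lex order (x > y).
x^2*y - 3*y^3 - 2*y^2

First, deg p = 3. The shape is more complex than any degree-2 curve.
Next, symmetries: it's symmetric under x → −x, forcing even powers of x.
Next, observable constraints: the visible x-axis segment lies entirely on the curve.
Finally, putting this together gives p.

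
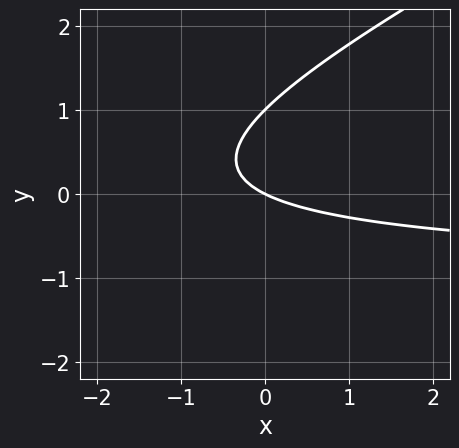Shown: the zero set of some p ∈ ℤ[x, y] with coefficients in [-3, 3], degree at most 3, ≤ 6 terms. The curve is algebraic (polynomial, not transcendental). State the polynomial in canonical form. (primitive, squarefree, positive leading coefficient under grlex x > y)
(a) The degree is 2 — no degree-1 curve has this shape.
(b) Observable constraints: it meets the x-axis at x = 0 (among the integer gridlines); the y-axis gridline crossings are at y ∈ {0, 1}.
(c) Solving for integer coefficients yields p as stated.

x*y - 2*y^2 + x + 2*y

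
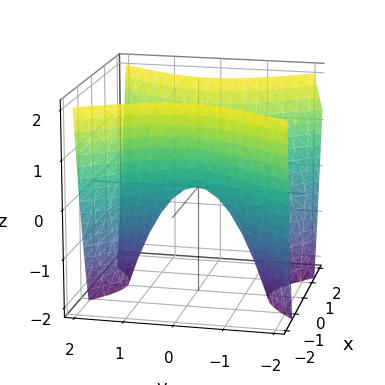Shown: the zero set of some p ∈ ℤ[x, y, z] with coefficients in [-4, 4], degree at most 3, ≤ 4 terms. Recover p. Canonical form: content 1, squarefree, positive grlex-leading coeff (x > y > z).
3*x^2 - 2*y^2 - 2*z

1. The degree is 2 — a saddle surface; a quadric.
2. Symmetries: mirror symmetry x ↦ −x ⇒ only even powers of x; the y ↦ −y reflection is a symmetry, so y appears only in even powers.
3. From the visible intercepts: it crosses the z-axis at the gridline z = 0; it crosses the y-axis at the gridline y = 0; it meets the x-axis at x = 0 (among the integer gridlines).
4. Assembling these constraints gives the stated polynomial.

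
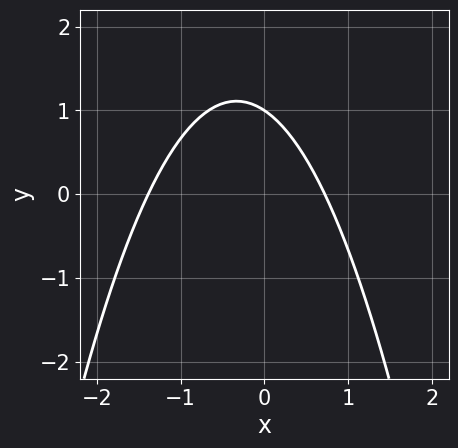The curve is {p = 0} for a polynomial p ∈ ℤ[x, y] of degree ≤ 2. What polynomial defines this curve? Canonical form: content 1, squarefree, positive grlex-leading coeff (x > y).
3*x^2 + 2*x + 3*y - 3

1. The degree is 2 — a generic line meets the curve in up to 2 points.
2. Observable constraints: one y-axis crossing is at y = 1.
3. These observations pin down the coefficients.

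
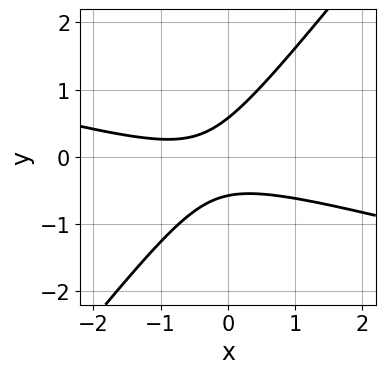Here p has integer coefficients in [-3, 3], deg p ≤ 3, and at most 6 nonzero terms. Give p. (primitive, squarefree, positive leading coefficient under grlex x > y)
x^2 + 3*x*y - 3*y^2 + x + 1

(a) Degree: a generic line meets the curve in up to 2 points, so deg p = 2.
(b) Against the integer gridlines: no x-intercept at any integer in the box.
(c) Fitting integer coefficients to these (and the overall shape) gives p.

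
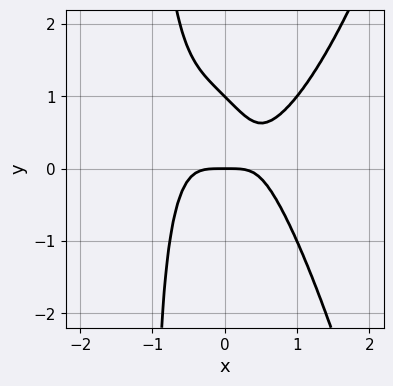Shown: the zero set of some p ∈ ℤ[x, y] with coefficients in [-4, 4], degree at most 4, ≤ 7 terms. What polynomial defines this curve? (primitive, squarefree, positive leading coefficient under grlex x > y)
First, the degree is 4 — the shape is more complex than any degree-3 curve.
Next, against the integer gridlines: among the integer gridlines, it crosses the y-axis at y ∈ {0, 1}; it crosses the x-axis at the gridline x = 0.
Finally, fitting integer coefficients to these (and the overall shape) gives p.

2*x^4 - x^2*y - x*y^2 - y^2 + y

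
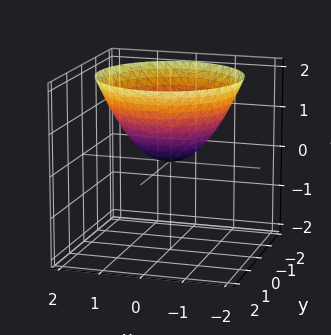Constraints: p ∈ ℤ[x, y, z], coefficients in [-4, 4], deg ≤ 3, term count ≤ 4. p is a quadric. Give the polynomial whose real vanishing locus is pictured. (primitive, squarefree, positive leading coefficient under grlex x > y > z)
2*x^2 + 2*y^2 - 3*z

(a) The degree is 2 — a single bowl opening along one axis; a quadric.
(b) By symmetry, every cross-section ⟂ z is a circle, so x, y appear only via x² + y².
(c) Against the integer gridlines: one y-axis crossing is at y = 0; one x-axis crossing is at x = 0.
(d) The integer polynomial consistent with all of this is the stated p.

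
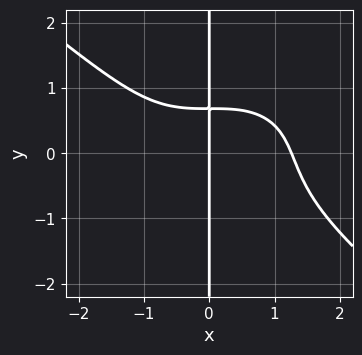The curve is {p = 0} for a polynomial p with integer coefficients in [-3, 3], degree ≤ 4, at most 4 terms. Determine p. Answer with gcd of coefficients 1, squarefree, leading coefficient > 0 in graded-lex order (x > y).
First, the degree is 4 — the shape is more complex than any degree-3 curve.
Then, from the axis intercepts and sections: the visible y-axis segment lies entirely on the curve; it meets the x-axis at x = 0 (among the integer gridlines).
Finally, assembling these constraints gives the stated polynomial.

x^4 + 2*x*y^3 + 2*x*y - 2*x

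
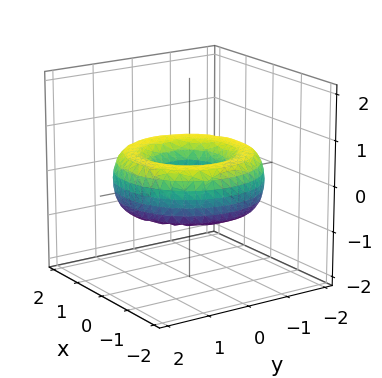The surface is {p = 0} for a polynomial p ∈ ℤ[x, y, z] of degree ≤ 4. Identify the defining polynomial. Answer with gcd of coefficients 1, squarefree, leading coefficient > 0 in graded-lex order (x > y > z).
1. The degree is 4 — no degree-3 surface has this shape.
2. Symmetries: every cross-section ⟂ z is a circle, so x, y appear only via x² + y².
3. From the visible intercepts: a circular section at z = 0 has radius between 0 and 1; the surface avoids every integer z-axis point in the box.
4. Putting this together gives p.

x^4 + 2*x^2*y^2 + y^4 - 3*x^2 - 3*y^2 + 3*z^2 + 1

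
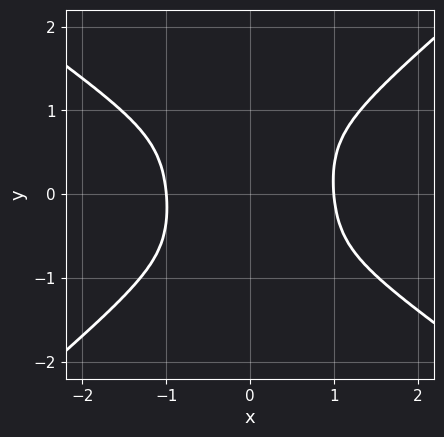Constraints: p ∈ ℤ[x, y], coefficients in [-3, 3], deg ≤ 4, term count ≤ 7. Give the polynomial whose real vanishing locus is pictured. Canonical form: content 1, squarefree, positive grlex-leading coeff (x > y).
3*x^4 + x^3*y - 3*x^2*y^2 - 3*y^4 - 3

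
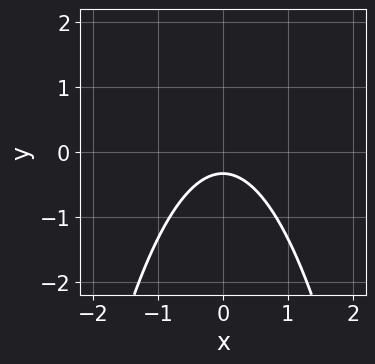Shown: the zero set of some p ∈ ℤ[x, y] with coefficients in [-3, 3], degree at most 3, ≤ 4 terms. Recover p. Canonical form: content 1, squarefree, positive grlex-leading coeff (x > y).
First, deg p = 2. No degree-1 curve has this shape.
Next, symmetries: mirror symmetry x ↦ −x ⇒ only even powers of x.
Then, observable constraints: the curve avoids every integer x-axis point in the box.
Finally, matching integer coefficients to the picture gives p.

3*x^2 + 3*y + 1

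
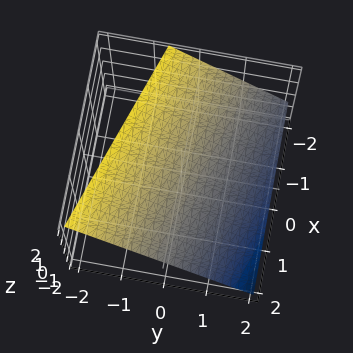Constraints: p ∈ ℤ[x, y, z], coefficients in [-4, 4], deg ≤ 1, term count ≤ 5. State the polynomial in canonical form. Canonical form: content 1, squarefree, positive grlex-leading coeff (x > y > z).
x + 3*y + 3*z - 2

1. deg p = 1.
2. Against the integer gridlines: it meets the x-axis at x = 2 (among the integer gridlines).
3. Fitting integer coefficients to these (and the overall shape) gives p.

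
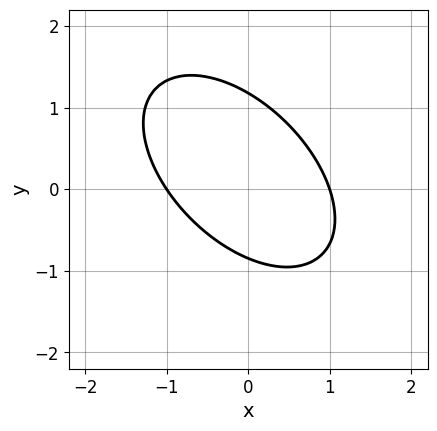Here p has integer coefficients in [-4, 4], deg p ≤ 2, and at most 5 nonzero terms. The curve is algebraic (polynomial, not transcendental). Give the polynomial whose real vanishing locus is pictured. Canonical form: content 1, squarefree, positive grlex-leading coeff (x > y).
3*x^2 + 3*x*y + 3*y^2 - y - 3

(a) deg p = 2. A generic line meets the curve in up to 2 points.
(b) From the axis intercepts and sections: among the integer gridlines, it crosses the x-axis at x ∈ {-1, 1}.
(c) Together with the visible shape, these determine p as stated.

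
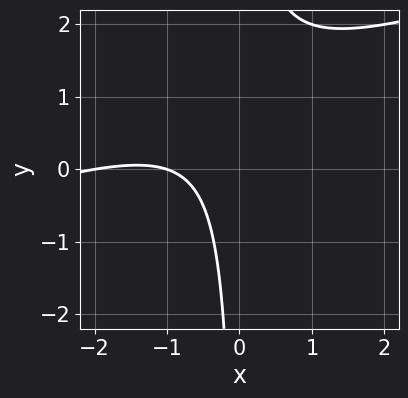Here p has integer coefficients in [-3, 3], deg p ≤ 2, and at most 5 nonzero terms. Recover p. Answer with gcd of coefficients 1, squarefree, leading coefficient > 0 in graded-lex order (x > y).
1. deg p = 2. The shape is more complex than any degree-1 curve.
2. Against the integer gridlines: the x-axis gridline crossings are at x ∈ {-2, -1}; no y-intercept at any integer in the box.
3. The integer polynomial consistent with all of this is the stated p.

x^2 - 3*x*y + 3*x + 2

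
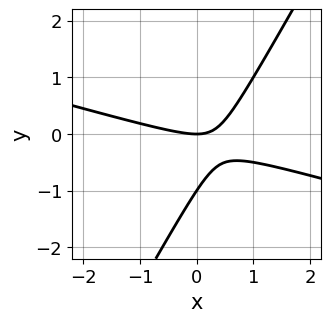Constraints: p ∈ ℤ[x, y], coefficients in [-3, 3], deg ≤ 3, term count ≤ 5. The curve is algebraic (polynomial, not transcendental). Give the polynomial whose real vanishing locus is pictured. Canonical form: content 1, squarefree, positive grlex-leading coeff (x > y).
1. deg p = 2. The shape is more complex than any degree-1 curve.
2. Checking where it meets the axes: the y-axis gridline crossings are at y ∈ {-1, 0}; it meets the x-axis at x = 0 (among the integer gridlines).
3. Together with the visible shape, these determine p as stated.

x^2 + 3*x*y - 2*y^2 - 2*y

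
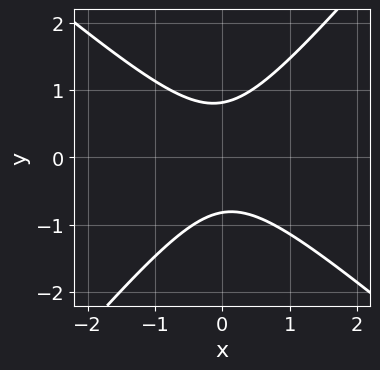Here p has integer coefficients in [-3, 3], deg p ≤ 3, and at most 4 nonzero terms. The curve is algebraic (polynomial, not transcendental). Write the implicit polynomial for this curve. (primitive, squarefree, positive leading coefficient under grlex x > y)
3*x^2 + x*y - 3*y^2 + 2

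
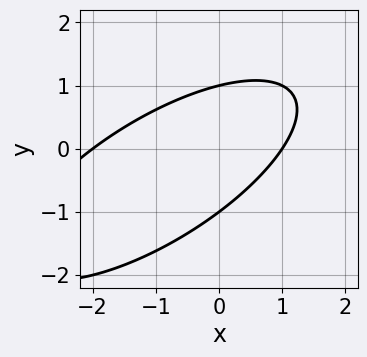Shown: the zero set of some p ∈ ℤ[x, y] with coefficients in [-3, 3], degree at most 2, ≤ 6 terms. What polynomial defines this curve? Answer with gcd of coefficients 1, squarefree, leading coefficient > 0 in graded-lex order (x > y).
x^2 - 2*x*y + 2*y^2 + x - 2

First, degree: a generic line meets the curve in up to 2 points, so deg p = 2.
Then, reading off the gridlines: among the integer gridlines, it crosses the y-axis at y ∈ {-1, 1}; the x-axis gridline crossings are at x ∈ {-2, 1}.
Finally, solving for integer coefficients yields p as stated.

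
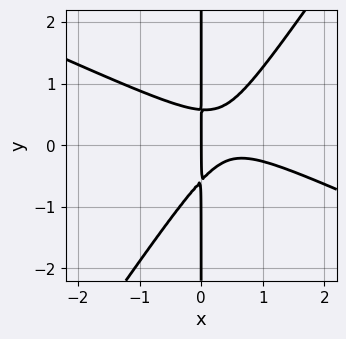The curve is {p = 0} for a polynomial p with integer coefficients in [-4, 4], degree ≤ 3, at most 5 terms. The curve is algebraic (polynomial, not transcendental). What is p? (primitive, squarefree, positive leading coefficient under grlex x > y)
2*x^3 + 3*x^2*y - 3*x*y^2 - 2*x^2 + x

The degree is 3 — a generic line meets the curve in up to 3 points.
From the axis intercepts and sections: one x-axis crossing is at x = 0; the visible y-axis segment lies entirely on the curve.
Matching integer coefficients to the picture gives p.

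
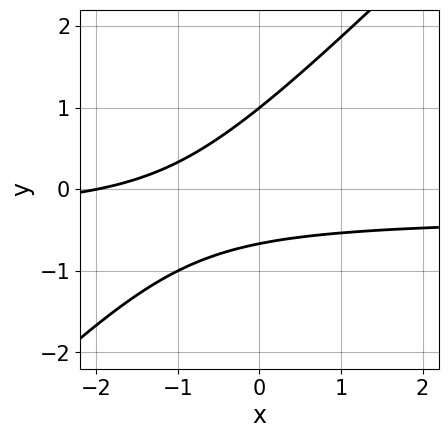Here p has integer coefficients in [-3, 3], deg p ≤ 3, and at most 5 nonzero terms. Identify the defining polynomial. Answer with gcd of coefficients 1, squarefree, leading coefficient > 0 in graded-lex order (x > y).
3*x*y - 3*y^2 + x + y + 2

(a) Degree: a generic line meets the curve in up to 2 points, so deg p = 2.
(b) Reading off the gridlines: it meets the y-axis at y = 1 (among the integer gridlines); it crosses the x-axis at the gridline x = -2.
(c) These observations pin down the coefficients.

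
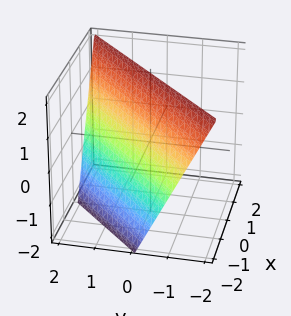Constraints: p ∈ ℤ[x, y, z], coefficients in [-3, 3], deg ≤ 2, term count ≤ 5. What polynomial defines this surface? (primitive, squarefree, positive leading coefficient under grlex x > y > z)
2*x - 2*y - z + 2

deg p = 1. Every cross-section is a straight line — this is a plane.
From the visible intercepts: it meets the x-axis at x = -1 (among the integer gridlines); one z-axis crossing is at z = 2; one y-axis crossing is at y = 1.
Together with the visible shape, these determine p as stated.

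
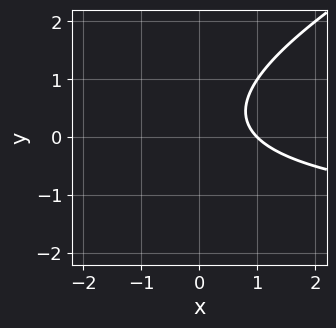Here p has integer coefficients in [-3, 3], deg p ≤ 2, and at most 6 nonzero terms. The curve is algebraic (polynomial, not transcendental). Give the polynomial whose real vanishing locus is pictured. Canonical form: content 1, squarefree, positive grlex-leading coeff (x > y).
x*y - 2*y^2 + 2*x + y - 2

First, degree: a generic line meets the curve in up to 2 points, so deg p = 2.
Then, from the visible intercepts: it misses every integer gridline on the y-axis; it meets the x-axis at x = 1 (among the integer gridlines).
Finally, fitting integer coefficients to these (and the overall shape) gives p.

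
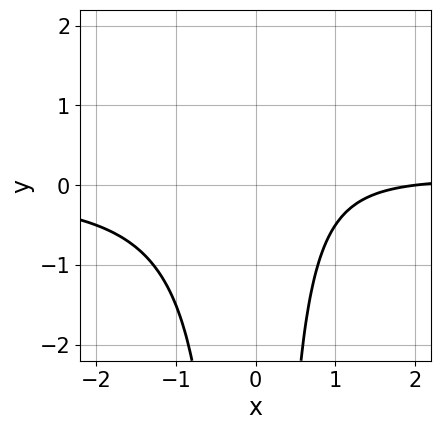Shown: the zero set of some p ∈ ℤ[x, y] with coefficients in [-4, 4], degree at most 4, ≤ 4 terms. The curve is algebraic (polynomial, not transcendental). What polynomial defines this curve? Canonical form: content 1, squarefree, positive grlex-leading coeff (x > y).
1. Degree: the shape is more complex than any degree-2 curve, so deg p = 3.
2. From the axis intercepts and sections: one x-axis crossing is at x = 2; the curve avoids every integer y-axis point in the box.
3. Assembling these constraints gives the stated polynomial.

2*x^2*y - x + 2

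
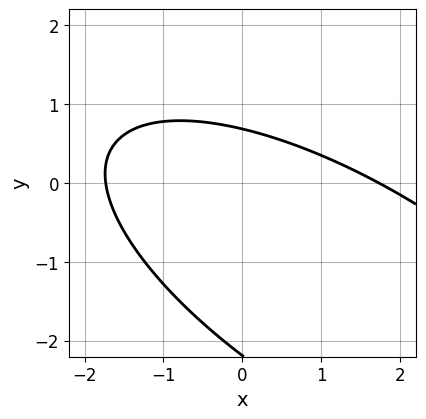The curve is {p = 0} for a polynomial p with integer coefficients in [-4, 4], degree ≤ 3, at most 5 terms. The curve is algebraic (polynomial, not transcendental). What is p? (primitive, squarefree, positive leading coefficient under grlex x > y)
x^2 + 2*x*y + 2*y^2 + 3*y - 3

Degree: the shape is more complex than any degree-1 curve, so deg p = 2.
Putting this together gives p.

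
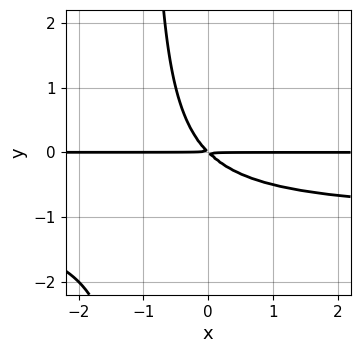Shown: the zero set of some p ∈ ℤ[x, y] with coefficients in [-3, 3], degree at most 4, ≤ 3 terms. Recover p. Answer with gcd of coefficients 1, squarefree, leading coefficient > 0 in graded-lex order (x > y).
x*y^2 + x*y + y^2

(a) The degree is 3 — no degree-2 curve has this shape.
(b) Observable constraints: the visible x-axis segment lies entirely on the curve.
(c) Assembling these constraints gives the stated polynomial.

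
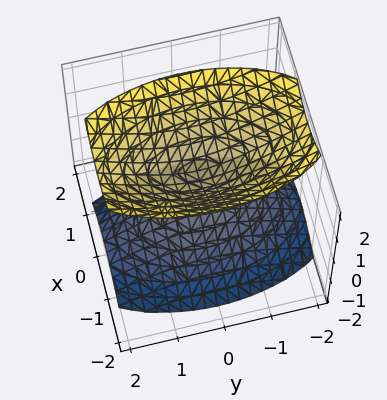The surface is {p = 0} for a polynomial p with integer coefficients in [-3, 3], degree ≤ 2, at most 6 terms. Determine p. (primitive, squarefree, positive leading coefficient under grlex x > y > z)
3*x^2 + y^2 - 2*z^2 + 1

First, the picture has 2 separate pieces.
Next, deg p = 2.
Then, symmetries: it's symmetric under y → −y, forcing even powers of y; the x ↦ −x reflection is a symmetry, so x appears only in even powers; mirror symmetry z ↦ −z ⇒ only even powers of z.
Next, from the visible intercepts: the surface avoids every integer y-axis point in the box; no x-intercept at any integer in the box.
Finally, the integer polynomial consistent with all of this is the stated p.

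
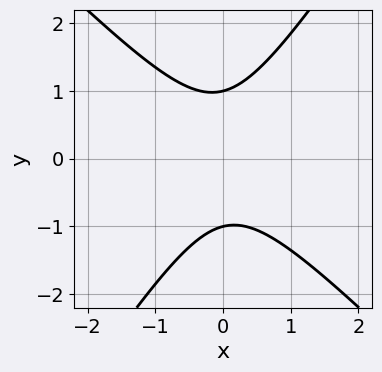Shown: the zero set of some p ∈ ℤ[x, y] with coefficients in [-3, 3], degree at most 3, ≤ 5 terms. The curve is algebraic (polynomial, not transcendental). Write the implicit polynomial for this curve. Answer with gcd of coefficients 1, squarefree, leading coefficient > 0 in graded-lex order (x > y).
3*x^2 + x*y - 2*y^2 + 2

deg p = 2. No degree-1 curve has this shape.
From the axis intercepts and sections: the curve avoids every integer x-axis point in the box; among the integer gridlines, it crosses the y-axis at y ∈ {-1, 1}.
Together with the visible shape, these determine p as stated.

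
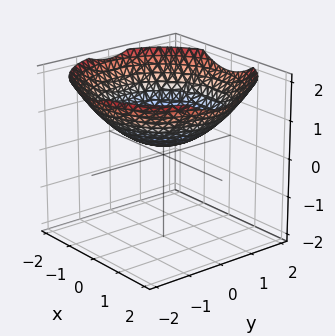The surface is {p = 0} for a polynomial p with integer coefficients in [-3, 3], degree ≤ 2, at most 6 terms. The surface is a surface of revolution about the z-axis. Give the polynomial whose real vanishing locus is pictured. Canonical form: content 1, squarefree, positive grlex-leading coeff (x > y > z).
1. The degree is 2 — the shape is more complex than any degree-1 surface.
2. Symmetries: rotational symmetry about the z-axis ⇒ p depends on x, y only through x² + y².
3. From the axis intercepts and sections: no x-intercept at any integer in the box; a circular section at z = 1 has radius between 1 and 2; the surface avoids every integer y-axis point in the box.
4. Fitting integer coefficients to these (and the overall shape) gives p.

x^2 + y^2 - 3*z + 1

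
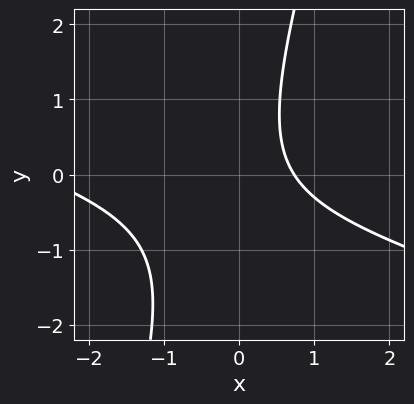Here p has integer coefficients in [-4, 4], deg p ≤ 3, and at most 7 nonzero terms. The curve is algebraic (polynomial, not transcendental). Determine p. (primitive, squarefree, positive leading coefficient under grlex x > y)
First, the degree is 2 — no degree-1 curve has this shape.
Then, against the integer gridlines: the curve avoids every integer y-axis point in the box.
Finally, these observations pin down the coefficients.

x^2 + 3*x*y - y^2 + 2*x - 2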